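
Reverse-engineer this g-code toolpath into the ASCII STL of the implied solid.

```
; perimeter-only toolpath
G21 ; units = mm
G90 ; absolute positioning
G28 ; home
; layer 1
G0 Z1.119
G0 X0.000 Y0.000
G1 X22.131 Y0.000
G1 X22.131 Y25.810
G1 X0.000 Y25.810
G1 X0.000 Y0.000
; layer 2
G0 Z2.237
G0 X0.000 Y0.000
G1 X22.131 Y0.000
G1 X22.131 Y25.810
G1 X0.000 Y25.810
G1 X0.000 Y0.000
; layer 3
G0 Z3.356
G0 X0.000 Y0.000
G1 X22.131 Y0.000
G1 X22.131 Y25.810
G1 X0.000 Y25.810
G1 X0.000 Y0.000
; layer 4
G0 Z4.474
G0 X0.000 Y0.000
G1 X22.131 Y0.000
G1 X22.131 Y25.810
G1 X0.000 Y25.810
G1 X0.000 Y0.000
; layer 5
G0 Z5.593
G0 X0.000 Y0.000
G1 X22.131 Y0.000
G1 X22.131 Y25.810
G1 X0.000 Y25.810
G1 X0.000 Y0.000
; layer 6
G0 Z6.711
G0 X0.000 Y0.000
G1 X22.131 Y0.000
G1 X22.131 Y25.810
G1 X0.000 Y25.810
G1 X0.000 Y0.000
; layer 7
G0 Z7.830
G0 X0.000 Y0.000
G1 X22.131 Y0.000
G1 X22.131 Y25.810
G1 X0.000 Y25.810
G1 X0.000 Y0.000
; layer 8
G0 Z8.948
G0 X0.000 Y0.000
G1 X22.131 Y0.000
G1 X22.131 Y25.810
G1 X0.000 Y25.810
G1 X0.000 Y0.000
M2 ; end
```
solid part
  facet normal 0.0000 0.0000 -1.0000
    outer loop
      vertex 22.131 25.810 0.000
      vertex 22.131 0.000 0.000
      vertex 0.000 0.000 0.000
    endloop
  endfacet
  facet normal 0.0000 0.0000 -1.0000
    outer loop
      vertex 0.000 25.810 0.000
      vertex 22.131 25.810 0.000
      vertex 0.000 0.000 0.000
    endloop
  endfacet
  facet normal 0.0000 0.0000 1.0000
    outer loop
      vertex 0.000 0.000 8.948
      vertex 22.131 0.000 8.948
      vertex 22.131 25.810 8.948
    endloop
  endfacet
  facet normal 0.0000 0.0000 1.0000
    outer loop
      vertex 0.000 0.000 8.948
      vertex 22.131 25.810 8.948
      vertex 0.000 25.810 8.948
    endloop
  endfacet
  facet normal 0.0000 -1.0000 0.0000
    outer loop
      vertex 0.000 0.000 0.000
      vertex 22.131 0.000 0.000
      vertex 22.131 0.000 8.948
    endloop
  endfacet
  facet normal 0.0000 -1.0000 0.0000
    outer loop
      vertex 0.000 0.000 0.000
      vertex 22.131 0.000 8.948
      vertex 0.000 0.000 8.948
    endloop
  endfacet
  facet normal 0.0000 1.0000 0.0000
    outer loop
      vertex 22.131 25.810 8.948
      vertex 22.131 25.810 0.000
      vertex 0.000 25.810 0.000
    endloop
  endfacet
  facet normal 0.0000 1.0000 0.0000
    outer loop
      vertex 0.000 25.810 8.948
      vertex 22.131 25.810 8.948
      vertex 0.000 25.810 0.000
    endloop
  endfacet
  facet normal -1.0000 0.0000 0.0000
    outer loop
      vertex 0.000 25.810 8.948
      vertex 0.000 25.810 0.000
      vertex 0.000 0.000 0.000
    endloop
  endfacet
  facet normal -1.0000 0.0000 0.0000
    outer loop
      vertex 0.000 0.000 8.948
      vertex 0.000 25.810 8.948
      vertex 0.000 0.000 0.000
    endloop
  endfacet
  facet normal 1.0000 0.0000 0.0000
    outer loop
      vertex 22.131 0.000 0.000
      vertex 22.131 25.810 0.000
      vertex 22.131 25.810 8.948
    endloop
  endfacet
  facet normal 1.0000 0.0000 0.0000
    outer loop
      vertex 22.131 0.000 0.000
      vertex 22.131 25.810 8.948
      vertex 22.131 0.000 8.948
    endloop
  endfacet
endsolid part

The G0 Z moves step by Δz≈1.119 mm. Every layer's G1 loop is the same polygon, so the solid is a straight extrusion of it from z=0 to z≈8.95. Closing with flat bottom and top caps and triangulating gives 12 facets — a rectangular box, roughly 22.1 × 25.8 mm footprint and 8.95 mm tall.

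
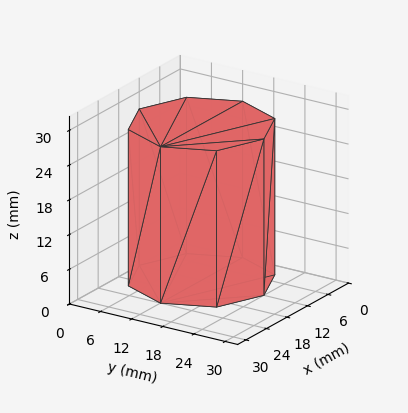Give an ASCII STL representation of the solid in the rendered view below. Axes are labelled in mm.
Reading the render: the shape is a regular 8-sided prism (a cylinder approximated with 8 flat sides), circumscribed radius ≈ 12 mm, height ≈ 27 mm (dimensions read to the nearest mm from the axis ticks). For the STL, each face is triangulated and given an outward normal.

solid part
  facet normal 0.0000 0.0000 -1.0000
    outer loop
      vertex 12.0 24.0 0.0
      vertex 20.5 20.5 0.0
      vertex 24.0 12.0 0.0
    endloop
  endfacet
  facet normal 0.0000 0.0000 -1.0000
    outer loop
      vertex 3.5 20.5 0.0
      vertex 12.0 24.0 0.0
      vertex 24.0 12.0 0.0
    endloop
  endfacet
  facet normal 0.0000 0.0000 -1.0000
    outer loop
      vertex 0.0 12.0 0.0
      vertex 3.5 20.5 0.0
      vertex 24.0 12.0 0.0
    endloop
  endfacet
  facet normal 0.0000 0.0000 -1.0000
    outer loop
      vertex 3.5 3.5 0.0
      vertex 0.0 12.0 0.0
      vertex 24.0 12.0 0.0
    endloop
  endfacet
  facet normal 0.0000 0.0000 -1.0000
    outer loop
      vertex 12.0 0.0 0.0
      vertex 3.5 3.5 0.0
      vertex 24.0 12.0 0.0
    endloop
  endfacet
  facet normal 0.0000 0.0000 -1.0000
    outer loop
      vertex 20.5 3.5 0.0
      vertex 12.0 0.0 0.0
      vertex 24.0 12.0 0.0
    endloop
  endfacet
  facet normal 0.0000 0.0000 1.0000
    outer loop
      vertex 24.0 12.0 27.0
      vertex 20.5 20.5 27.0
      vertex 12.0 24.0 27.0
    endloop
  endfacet
  facet normal 0.0000 0.0000 1.0000
    outer loop
      vertex 24.0 12.0 27.0
      vertex 12.0 24.0 27.0
      vertex 3.5 20.5 27.0
    endloop
  endfacet
  facet normal 0.0000 0.0000 1.0000
    outer loop
      vertex 24.0 12.0 27.0
      vertex 3.5 20.5 27.0
      vertex 0.0 12.0 27.0
    endloop
  endfacet
  facet normal 0.0000 0.0000 1.0000
    outer loop
      vertex 24.0 12.0 27.0
      vertex 0.0 12.0 27.0
      vertex 3.5 3.5 27.0
    endloop
  endfacet
  facet normal 0.0000 0.0000 1.0000
    outer loop
      vertex 24.0 12.0 27.0
      vertex 3.5 3.5 27.0
      vertex 12.0 0.0 27.0
    endloop
  endfacet
  facet normal 0.0000 0.0000 1.0000
    outer loop
      vertex 24.0 12.0 27.0
      vertex 12.0 0.0 27.0
      vertex 20.5 3.5 27.0
    endloop
  endfacet
  facet normal 0.9247 0.3807 0.0000
    outer loop
      vertex 24.0 12.0 0.0
      vertex 20.5 20.5 0.0
      vertex 20.5 20.5 27.0
    endloop
  endfacet
  facet normal 0.9247 0.3807 0.0000
    outer loop
      vertex 24.0 12.0 0.0
      vertex 20.5 20.5 27.0
      vertex 24.0 12.0 27.0
    endloop
  endfacet
  facet normal 0.3807 0.9247 0.0000
    outer loop
      vertex 20.5 20.5 0.0
      vertex 12.0 24.0 0.0
      vertex 12.0 24.0 27.0
    endloop
  endfacet
  facet normal 0.3807 0.9247 0.0000
    outer loop
      vertex 20.5 20.5 0.0
      vertex 12.0 24.0 27.0
      vertex 20.5 20.5 27.0
    endloop
  endfacet
  facet normal -0.3807 0.9247 0.0000
    outer loop
      vertex 12.0 24.0 0.0
      vertex 3.5 20.5 0.0
      vertex 3.5 20.5 27.0
    endloop
  endfacet
  facet normal -0.3807 0.9247 0.0000
    outer loop
      vertex 12.0 24.0 0.0
      vertex 3.5 20.5 27.0
      vertex 12.0 24.0 27.0
    endloop
  endfacet
  facet normal -0.9247 0.3807 0.0000
    outer loop
      vertex 3.5 20.5 0.0
      vertex 0.0 12.0 0.0
      vertex 0.0 12.0 27.0
    endloop
  endfacet
  facet normal -0.9247 0.3807 0.0000
    outer loop
      vertex 3.5 20.5 0.0
      vertex 0.0 12.0 27.0
      vertex 3.5 20.5 27.0
    endloop
  endfacet
  facet normal -0.9247 -0.3807 0.0000
    outer loop
      vertex 0.0 12.0 0.0
      vertex 3.5 3.5 0.0
      vertex 3.5 3.5 27.0
    endloop
  endfacet
  facet normal -0.9247 -0.3807 0.0000
    outer loop
      vertex 0.0 12.0 0.0
      vertex 3.5 3.5 27.0
      vertex 0.0 12.0 27.0
    endloop
  endfacet
  facet normal -0.3807 -0.9247 0.0000
    outer loop
      vertex 3.5 3.5 0.0
      vertex 12.0 0.0 0.0
      vertex 12.0 0.0 27.0
    endloop
  endfacet
  facet normal -0.3807 -0.9247 0.0000
    outer loop
      vertex 3.5 3.5 0.0
      vertex 12.0 0.0 27.0
      vertex 3.5 3.5 27.0
    endloop
  endfacet
  facet normal 0.3807 -0.9247 0.0000
    outer loop
      vertex 12.0 0.0 0.0
      vertex 20.5 3.5 0.0
      vertex 20.5 3.5 27.0
    endloop
  endfacet
  facet normal 0.3807 -0.9247 0.0000
    outer loop
      vertex 12.0 0.0 0.0
      vertex 20.5 3.5 27.0
      vertex 12.0 0.0 27.0
    endloop
  endfacet
  facet normal 0.9247 -0.3807 0.0000
    outer loop
      vertex 20.5 3.5 0.0
      vertex 24.0 12.0 0.0
      vertex 24.0 12.0 27.0
    endloop
  endfacet
  facet normal 0.9247 -0.3807 0.0000
    outer loop
      vertex 20.5 3.5 0.0
      vertex 24.0 12.0 27.0
      vertex 20.5 3.5 27.0
    endloop
  endfacet
endsolid part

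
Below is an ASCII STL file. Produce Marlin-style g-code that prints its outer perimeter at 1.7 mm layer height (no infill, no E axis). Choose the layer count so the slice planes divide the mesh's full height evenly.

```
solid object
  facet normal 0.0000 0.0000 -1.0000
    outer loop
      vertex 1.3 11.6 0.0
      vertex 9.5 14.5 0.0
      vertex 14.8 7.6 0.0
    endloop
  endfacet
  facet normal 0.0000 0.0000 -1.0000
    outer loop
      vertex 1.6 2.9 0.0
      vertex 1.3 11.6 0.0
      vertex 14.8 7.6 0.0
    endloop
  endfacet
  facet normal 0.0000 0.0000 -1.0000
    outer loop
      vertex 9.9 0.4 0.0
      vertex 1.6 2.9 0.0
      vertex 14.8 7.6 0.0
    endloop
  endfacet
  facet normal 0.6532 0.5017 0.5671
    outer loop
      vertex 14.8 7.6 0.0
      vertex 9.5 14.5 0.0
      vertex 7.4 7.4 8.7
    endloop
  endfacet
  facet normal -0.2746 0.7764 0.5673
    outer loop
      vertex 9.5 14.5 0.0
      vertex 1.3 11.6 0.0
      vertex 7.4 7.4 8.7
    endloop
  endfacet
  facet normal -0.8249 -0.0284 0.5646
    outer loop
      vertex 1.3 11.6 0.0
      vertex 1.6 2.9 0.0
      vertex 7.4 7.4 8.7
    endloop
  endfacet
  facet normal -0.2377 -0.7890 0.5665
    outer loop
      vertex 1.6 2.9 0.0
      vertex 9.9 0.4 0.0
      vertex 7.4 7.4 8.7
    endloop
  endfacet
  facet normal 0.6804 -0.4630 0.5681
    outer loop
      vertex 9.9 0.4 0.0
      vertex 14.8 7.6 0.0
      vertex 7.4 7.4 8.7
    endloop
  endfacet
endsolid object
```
; perimeter-only toolpath
G21 ; units = mm
G90 ; absolute positioning
G28 ; home
; layer 1
G0 Z1.7
G0 X13.3 Y7.6
G1 X9.1 Y13.1
G1 X2.5 Y10.8
G1 X2.8 Y3.8
G1 X9.4 Y1.8
G1 X13.3 Y7.6
; layer 2
G0 Z3.5
G0 X11.8 Y7.5
G1 X8.7 Y11.7
G1 X3.7 Y9.9
G1 X3.9 Y4.7
G1 X8.9 Y3.2
G1 X11.8 Y7.5
; layer 3
G0 Z5.2
G0 X10.4 Y7.5
G1 X8.2 Y10.2
G1 X5.0 Y9.1
G1 X5.1 Y5.6
G1 X8.4 Y4.6
G1 X10.4 Y7.5
; layer 4
G0 Z7.0
G0 X8.9 Y7.4
G1 X7.8 Y8.8
G1 X6.2 Y8.2
G1 X6.2 Y6.5
G1 X7.9 Y6.0
G1 X8.9 Y7.4
M2 ; end

The solid is a regular 5-sided pyramid, base circumscribed radius ≈ 7.4 mm, apex at z ≈ 8.7 mm. Slicing at Δz = 1.7 mm — 5 equal slices spanning the solid's height, so layer i sits at z = i·h/5 — gives 4 non-empty perimeters. Each is a 5-segment closed polygon; G0 lifts to the layer z and rapids to the start vertex, then G1 traces the edges. The cross-section shrinks linearly with z (the slice at the apex is degenerate and omitted).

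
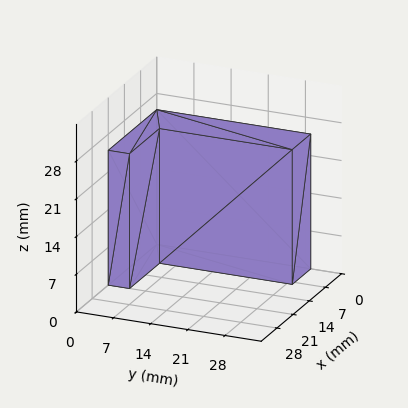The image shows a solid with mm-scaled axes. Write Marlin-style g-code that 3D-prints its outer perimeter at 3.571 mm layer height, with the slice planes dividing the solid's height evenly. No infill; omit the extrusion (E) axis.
Reading the render: the shape is an L-shaped prism: outer 21 × 29 mm, arm thicknesses ≈ 4 mm (horizontal) and 8 mm (vertical), extruded 25 mm in z (dimensions read to the nearest mm from the axis ticks). For the g-code, the solid's height is divided into equal slices at the stated Δz and each level perimeter traced with G1 moves after a G0 lift.

; perimeter-only toolpath
G21 ; units = mm
G90 ; absolute positioning
G28 ; home
; layer 1
G0 Z3.571
G0 X0.000 Y0.000
G1 X21.000 Y0.000
G1 X21.000 Y4.000
G1 X8.000 Y4.000
G1 X8.000 Y29.000
G1 X0.000 Y29.000
G1 X0.000 Y0.000
; layer 2
G0 Z7.143
G0 X0.000 Y0.000
G1 X21.000 Y0.000
G1 X21.000 Y4.000
G1 X8.000 Y4.000
G1 X8.000 Y29.000
G1 X0.000 Y29.000
G1 X0.000 Y0.000
; layer 3
G0 Z10.714
G0 X0.000 Y0.000
G1 X21.000 Y0.000
G1 X21.000 Y4.000
G1 X8.000 Y4.000
G1 X8.000 Y29.000
G1 X0.000 Y29.000
G1 X0.000 Y0.000
; layer 4
G0 Z14.286
G0 X0.000 Y0.000
G1 X21.000 Y0.000
G1 X21.000 Y4.000
G1 X8.000 Y4.000
G1 X8.000 Y29.000
G1 X0.000 Y29.000
G1 X0.000 Y0.000
; layer 5
G0 Z17.857
G0 X0.000 Y0.000
G1 X21.000 Y0.000
G1 X21.000 Y4.000
G1 X8.000 Y4.000
G1 X8.000 Y29.000
G1 X0.000 Y29.000
G1 X0.000 Y0.000
; layer 6
G0 Z21.429
G0 X0.000 Y0.000
G1 X21.000 Y0.000
G1 X21.000 Y4.000
G1 X8.000 Y4.000
G1 X8.000 Y29.000
G1 X0.000 Y29.000
G1 X0.000 Y0.000
; layer 7
G0 Z25.000
G0 X0.000 Y0.000
G1 X21.000 Y0.000
G1 X21.000 Y4.000
G1 X8.000 Y4.000
G1 X8.000 Y29.000
G1 X0.000 Y29.000
G1 X0.000 Y0.000
M2 ; end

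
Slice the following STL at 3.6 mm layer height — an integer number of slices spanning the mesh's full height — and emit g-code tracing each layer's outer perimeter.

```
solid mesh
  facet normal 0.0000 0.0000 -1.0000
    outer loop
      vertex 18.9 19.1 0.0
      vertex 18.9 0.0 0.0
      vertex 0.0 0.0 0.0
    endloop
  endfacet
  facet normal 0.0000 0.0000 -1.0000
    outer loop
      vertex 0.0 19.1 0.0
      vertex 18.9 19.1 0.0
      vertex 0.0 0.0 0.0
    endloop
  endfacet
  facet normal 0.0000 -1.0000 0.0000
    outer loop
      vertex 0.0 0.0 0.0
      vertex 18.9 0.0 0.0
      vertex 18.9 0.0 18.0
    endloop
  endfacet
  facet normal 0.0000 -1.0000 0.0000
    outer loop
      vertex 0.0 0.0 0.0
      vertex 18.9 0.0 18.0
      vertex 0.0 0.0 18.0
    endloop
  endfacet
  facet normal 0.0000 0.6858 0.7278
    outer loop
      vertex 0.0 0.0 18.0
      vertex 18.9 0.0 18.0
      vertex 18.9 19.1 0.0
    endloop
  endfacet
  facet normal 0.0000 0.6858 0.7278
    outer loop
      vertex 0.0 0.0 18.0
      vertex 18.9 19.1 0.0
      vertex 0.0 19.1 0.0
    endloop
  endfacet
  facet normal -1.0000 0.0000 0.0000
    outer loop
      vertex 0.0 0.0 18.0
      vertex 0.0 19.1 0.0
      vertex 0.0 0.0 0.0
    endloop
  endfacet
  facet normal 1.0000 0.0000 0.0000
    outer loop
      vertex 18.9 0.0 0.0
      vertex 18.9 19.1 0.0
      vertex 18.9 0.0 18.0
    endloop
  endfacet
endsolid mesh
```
; perimeter-only toolpath
G21 ; units = mm
G90 ; absolute positioning
G28 ; home
; layer 1
G0 Z3.6
G0 X0.0 Y0.0
G1 X18.9 Y0.0
G1 X18.9 Y15.3
G1 X0.0 Y15.3
G1 X0.0 Y0.0
; layer 2
G0 Z7.2
G0 X0.0 Y0.0
G1 X18.9 Y0.0
G1 X18.9 Y11.5
G1 X0.0 Y11.5
G1 X0.0 Y0.0
; layer 3
G0 Z10.8
G0 X0.0 Y0.0
G1 X18.9 Y0.0
G1 X18.9 Y7.6
G1 X0.0 Y7.6
G1 X0.0 Y0.0
; layer 4
G0 Z14.4
G0 X0.0 Y0.0
G1 X18.9 Y0.0
G1 X18.9 Y3.8
G1 X0.0 Y3.8
G1 X0.0 Y0.0
M2 ; end

The solid is a wedge (ramp): 18.9 × 19.1 mm base, rising to 18 mm along the y=0 edge and sloping linearly to z=0 at y=19.1. Slicing at Δz = 3.6 mm — 5 equal slices spanning the solid's height, so layer i sits at z = i·h/5 — gives 4 non-empty perimeters. Each is a 4-segment closed polygon; G0 lifts to the layer z and rapids to the start vertex, then G1 traces the edges. The cross-section shrinks linearly with z (the slice at the apex is degenerate and omitted).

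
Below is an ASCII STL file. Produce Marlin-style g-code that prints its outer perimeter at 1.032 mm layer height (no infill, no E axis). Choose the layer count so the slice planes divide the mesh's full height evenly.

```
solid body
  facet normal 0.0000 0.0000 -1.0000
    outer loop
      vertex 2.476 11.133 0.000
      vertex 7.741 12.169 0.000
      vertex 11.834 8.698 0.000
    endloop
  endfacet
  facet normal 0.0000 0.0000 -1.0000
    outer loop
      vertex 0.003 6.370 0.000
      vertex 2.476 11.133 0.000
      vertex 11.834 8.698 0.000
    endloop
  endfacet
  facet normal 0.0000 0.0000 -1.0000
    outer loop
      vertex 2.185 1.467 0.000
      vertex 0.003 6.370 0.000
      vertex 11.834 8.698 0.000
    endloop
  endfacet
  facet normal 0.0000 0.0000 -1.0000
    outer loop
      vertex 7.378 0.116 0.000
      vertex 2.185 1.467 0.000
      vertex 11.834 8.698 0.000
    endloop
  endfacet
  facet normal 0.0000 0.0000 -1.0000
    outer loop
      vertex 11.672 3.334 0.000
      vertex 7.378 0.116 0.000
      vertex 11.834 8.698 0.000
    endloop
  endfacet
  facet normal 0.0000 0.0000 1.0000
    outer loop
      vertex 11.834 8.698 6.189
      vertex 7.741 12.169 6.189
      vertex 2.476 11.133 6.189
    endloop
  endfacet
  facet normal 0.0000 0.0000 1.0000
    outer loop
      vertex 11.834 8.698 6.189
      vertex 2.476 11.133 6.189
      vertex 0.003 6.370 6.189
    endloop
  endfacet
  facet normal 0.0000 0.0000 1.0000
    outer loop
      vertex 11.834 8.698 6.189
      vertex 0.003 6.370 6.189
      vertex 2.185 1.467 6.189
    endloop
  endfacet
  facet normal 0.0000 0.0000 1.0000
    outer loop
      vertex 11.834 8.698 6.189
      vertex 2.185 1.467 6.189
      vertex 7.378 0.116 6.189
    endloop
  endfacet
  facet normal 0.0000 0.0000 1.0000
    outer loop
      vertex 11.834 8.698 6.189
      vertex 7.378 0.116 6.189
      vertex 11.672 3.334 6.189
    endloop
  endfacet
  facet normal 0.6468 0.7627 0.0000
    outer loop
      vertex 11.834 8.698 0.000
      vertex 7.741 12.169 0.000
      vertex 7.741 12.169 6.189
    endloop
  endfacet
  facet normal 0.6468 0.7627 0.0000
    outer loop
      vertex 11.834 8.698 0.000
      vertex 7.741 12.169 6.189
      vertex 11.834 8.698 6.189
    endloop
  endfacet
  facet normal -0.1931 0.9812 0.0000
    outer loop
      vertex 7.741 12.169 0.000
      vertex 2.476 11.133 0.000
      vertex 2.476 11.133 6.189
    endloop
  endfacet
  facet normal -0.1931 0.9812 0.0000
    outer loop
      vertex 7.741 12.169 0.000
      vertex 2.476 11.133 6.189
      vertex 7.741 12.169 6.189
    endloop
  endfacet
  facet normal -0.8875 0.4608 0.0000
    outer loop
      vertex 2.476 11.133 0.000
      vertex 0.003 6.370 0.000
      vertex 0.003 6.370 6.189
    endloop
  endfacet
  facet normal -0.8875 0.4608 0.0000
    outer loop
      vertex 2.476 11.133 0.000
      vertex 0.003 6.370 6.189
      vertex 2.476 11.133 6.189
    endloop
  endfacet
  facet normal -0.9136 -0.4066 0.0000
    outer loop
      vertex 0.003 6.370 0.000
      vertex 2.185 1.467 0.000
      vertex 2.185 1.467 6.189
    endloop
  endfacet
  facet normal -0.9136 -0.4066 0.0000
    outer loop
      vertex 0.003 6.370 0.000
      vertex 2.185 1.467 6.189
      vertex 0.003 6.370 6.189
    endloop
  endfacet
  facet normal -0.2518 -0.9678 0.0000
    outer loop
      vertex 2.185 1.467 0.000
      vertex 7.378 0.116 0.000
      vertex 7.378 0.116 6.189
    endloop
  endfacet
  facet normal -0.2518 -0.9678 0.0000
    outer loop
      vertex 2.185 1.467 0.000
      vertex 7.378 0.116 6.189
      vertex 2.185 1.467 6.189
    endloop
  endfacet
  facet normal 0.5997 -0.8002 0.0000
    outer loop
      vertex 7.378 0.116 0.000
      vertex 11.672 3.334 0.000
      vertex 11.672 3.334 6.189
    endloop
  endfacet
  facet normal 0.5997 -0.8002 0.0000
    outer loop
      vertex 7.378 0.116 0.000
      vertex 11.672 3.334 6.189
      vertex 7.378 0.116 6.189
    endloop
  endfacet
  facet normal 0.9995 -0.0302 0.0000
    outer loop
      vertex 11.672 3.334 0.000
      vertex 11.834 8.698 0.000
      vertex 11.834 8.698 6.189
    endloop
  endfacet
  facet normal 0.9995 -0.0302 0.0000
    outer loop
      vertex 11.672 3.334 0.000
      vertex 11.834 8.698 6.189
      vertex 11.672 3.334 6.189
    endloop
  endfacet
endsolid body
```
; perimeter-only toolpath
G21 ; units = mm
G90 ; absolute positioning
G28 ; home
; layer 1
G0 Z1.032
G0 X11.834 Y8.698
G1 X7.741 Y12.169
G1 X2.476 Y11.133
G1 X0.003 Y6.370
G1 X2.185 Y1.467
G1 X7.378 Y0.116
G1 X11.672 Y3.334
G1 X11.834 Y8.698
; layer 2
G0 Z2.063
G0 X11.834 Y8.698
G1 X7.741 Y12.169
G1 X2.476 Y11.133
G1 X0.003 Y6.370
G1 X2.185 Y1.467
G1 X7.378 Y0.116
G1 X11.672 Y3.334
G1 X11.834 Y8.698
; layer 3
G0 Z3.095
G0 X11.834 Y8.698
G1 X7.741 Y12.169
G1 X2.476 Y11.133
G1 X0.003 Y6.370
G1 X2.185 Y1.467
G1 X7.378 Y0.116
G1 X11.672 Y3.334
G1 X11.834 Y8.698
; layer 4
G0 Z4.126
G0 X11.834 Y8.698
G1 X7.741 Y12.169
G1 X2.476 Y11.133
G1 X0.003 Y6.370
G1 X2.185 Y1.467
G1 X7.378 Y0.116
G1 X11.672 Y3.334
G1 X11.834 Y8.698
; layer 5
G0 Z5.158
G0 X11.834 Y8.698
G1 X7.741 Y12.169
G1 X2.476 Y11.133
G1 X0.003 Y6.370
G1 X2.185 Y1.467
G1 X7.378 Y0.116
G1 X11.672 Y3.334
G1 X11.834 Y8.698
; layer 6
G0 Z6.189
G0 X11.834 Y8.698
G1 X7.741 Y12.169
G1 X2.476 Y11.133
G1 X0.003 Y6.370
G1 X2.185 Y1.467
G1 X7.378 Y0.116
G1 X11.672 Y3.334
G1 X11.834 Y8.698
M2 ; end

The solid is a regular 7-sided prism (a cylinder approximated with 7 flat sides), circumscribed radius ≈ 6.18 mm, height ≈ 6.19 mm. Slicing at Δz = 1.032 mm — 6 equal slices spanning the solid's height, so layer i sits at z = i·h/6 — gives 6 non-empty perimeters. Each is a 7-segment closed polygon; G0 lifts to the layer z and rapids to the start vertex, then G1 traces the edges.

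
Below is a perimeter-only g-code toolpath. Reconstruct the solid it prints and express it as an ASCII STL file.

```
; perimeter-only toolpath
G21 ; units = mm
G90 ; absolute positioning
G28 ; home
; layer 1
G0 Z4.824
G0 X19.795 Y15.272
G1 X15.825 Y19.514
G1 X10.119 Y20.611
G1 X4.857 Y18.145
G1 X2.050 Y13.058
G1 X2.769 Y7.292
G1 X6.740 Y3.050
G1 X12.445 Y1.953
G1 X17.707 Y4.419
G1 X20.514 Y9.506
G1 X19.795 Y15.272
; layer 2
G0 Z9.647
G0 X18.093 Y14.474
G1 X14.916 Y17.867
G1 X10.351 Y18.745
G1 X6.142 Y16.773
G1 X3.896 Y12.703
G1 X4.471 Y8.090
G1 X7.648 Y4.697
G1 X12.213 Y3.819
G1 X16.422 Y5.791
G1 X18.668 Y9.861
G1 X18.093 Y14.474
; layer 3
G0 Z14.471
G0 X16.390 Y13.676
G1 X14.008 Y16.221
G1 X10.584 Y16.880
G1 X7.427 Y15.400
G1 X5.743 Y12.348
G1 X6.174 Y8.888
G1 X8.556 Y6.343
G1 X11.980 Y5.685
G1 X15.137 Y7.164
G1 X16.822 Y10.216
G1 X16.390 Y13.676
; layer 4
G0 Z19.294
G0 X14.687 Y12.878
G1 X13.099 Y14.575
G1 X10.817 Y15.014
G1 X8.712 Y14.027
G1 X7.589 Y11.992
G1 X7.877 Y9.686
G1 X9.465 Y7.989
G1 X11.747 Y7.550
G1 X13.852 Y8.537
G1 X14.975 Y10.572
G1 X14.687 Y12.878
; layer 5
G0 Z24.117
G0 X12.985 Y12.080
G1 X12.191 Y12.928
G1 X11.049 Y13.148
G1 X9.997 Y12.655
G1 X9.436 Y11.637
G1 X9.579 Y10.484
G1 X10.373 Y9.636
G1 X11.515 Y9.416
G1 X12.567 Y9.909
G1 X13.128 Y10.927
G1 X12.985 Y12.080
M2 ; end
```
solid part
  facet normal 0.0000 0.0000 -1.0000
    outer loop
      vertex 9.886 22.477 0.000
      vertex 16.733 21.160 0.000
      vertex 21.498 16.070 0.000
    endloop
  endfacet
  facet normal 0.0000 0.0000 -1.0000
    outer loop
      vertex 3.572 19.518 0.000
      vertex 9.886 22.477 0.000
      vertex 21.498 16.070 0.000
    endloop
  endfacet
  facet normal 0.0000 0.0000 -1.0000
    outer loop
      vertex 0.203 13.413 0.000
      vertex 3.572 19.518 0.000
      vertex 21.498 16.070 0.000
    endloop
  endfacet
  facet normal 0.0000 0.0000 -1.0000
    outer loop
      vertex 1.066 6.494 0.000
      vertex 0.203 13.413 0.000
      vertex 21.498 16.070 0.000
    endloop
  endfacet
  facet normal 0.0000 0.0000 -1.0000
    outer loop
      vertex 5.831 1.404 0.000
      vertex 1.066 6.494 0.000
      vertex 21.498 16.070 0.000
    endloop
  endfacet
  facet normal 0.0000 0.0000 -1.0000
    outer loop
      vertex 12.678 0.087 0.000
      vertex 5.831 1.404 0.000
      vertex 21.498 16.070 0.000
    endloop
  endfacet
  facet normal 0.0000 0.0000 -1.0000
    outer loop
      vertex 18.992 3.046 0.000
      vertex 12.678 0.087 0.000
      vertex 21.498 16.070 0.000
    endloop
  endfacet
  facet normal 0.0000 0.0000 -1.0000
    outer loop
      vertex 22.361 9.151 0.000
      vertex 18.992 3.046 0.000
      vertex 21.498 16.070 0.000
    endloop
  endfacet
  facet normal 0.6845 0.6408 0.3476
    outer loop
      vertex 21.498 16.070 0.000
      vertex 16.733 21.160 0.000
      vertex 11.282 11.282 28.941
    endloop
  endfacet
  facet normal 0.1771 0.9208 0.3476
    outer loop
      vertex 16.733 21.160 0.000
      vertex 9.886 22.477 0.000
      vertex 11.282 11.282 28.941
    endloop
  endfacet
  facet normal -0.3979 0.8490 0.3476
    outer loop
      vertex 9.886 22.477 0.000
      vertex 3.572 19.518 0.000
      vertex 11.282 11.282 28.941
    endloop
  endfacet
  facet normal -0.8209 0.4530 0.3476
    outer loop
      vertex 3.572 19.518 0.000
      vertex 0.203 13.413 0.000
      vertex 11.282 11.282 28.941
    endloop
  endfacet
  facet normal -0.9304 -0.1161 0.3476
    outer loop
      vertex 0.203 13.413 0.000
      vertex 1.066 6.494 0.000
      vertex 11.282 11.282 28.941
    endloop
  endfacet
  facet normal -0.6845 -0.6408 0.3476
    outer loop
      vertex 1.066 6.494 0.000
      vertex 5.831 1.404 0.000
      vertex 11.282 11.282 28.941
    endloop
  endfacet
  facet normal -0.1771 -0.9208 0.3476
    outer loop
      vertex 5.831 1.404 0.000
      vertex 12.678 0.087 0.000
      vertex 11.282 11.282 28.941
    endloop
  endfacet
  facet normal 0.3979 -0.8490 0.3476
    outer loop
      vertex 12.678 0.087 0.000
      vertex 18.992 3.046 0.000
      vertex 11.282 11.282 28.941
    endloop
  endfacet
  facet normal 0.8209 -0.4530 0.3476
    outer loop
      vertex 18.992 3.046 0.000
      vertex 22.361 9.151 0.000
      vertex 11.282 11.282 28.941
    endloop
  endfacet
  facet normal 0.9304 0.1161 0.3476
    outer loop
      vertex 22.361 9.151 0.000
      vertex 21.498 16.070 0.000
      vertex 11.282 11.282 28.941
    endloop
  endfacet
endsolid part

The G0 Z moves step by Δz≈4.824 mm. The G1 loops shrink linearly with z, so the solid tapers from its base footprint up to z≈28.9. Closing with a flat bottom cap and the tapered top and triangulating gives 18 facets — a regular 10-sided pyramid, base circumscribed radius ≈ 11.3 mm, apex at z ≈ 28.9 mm.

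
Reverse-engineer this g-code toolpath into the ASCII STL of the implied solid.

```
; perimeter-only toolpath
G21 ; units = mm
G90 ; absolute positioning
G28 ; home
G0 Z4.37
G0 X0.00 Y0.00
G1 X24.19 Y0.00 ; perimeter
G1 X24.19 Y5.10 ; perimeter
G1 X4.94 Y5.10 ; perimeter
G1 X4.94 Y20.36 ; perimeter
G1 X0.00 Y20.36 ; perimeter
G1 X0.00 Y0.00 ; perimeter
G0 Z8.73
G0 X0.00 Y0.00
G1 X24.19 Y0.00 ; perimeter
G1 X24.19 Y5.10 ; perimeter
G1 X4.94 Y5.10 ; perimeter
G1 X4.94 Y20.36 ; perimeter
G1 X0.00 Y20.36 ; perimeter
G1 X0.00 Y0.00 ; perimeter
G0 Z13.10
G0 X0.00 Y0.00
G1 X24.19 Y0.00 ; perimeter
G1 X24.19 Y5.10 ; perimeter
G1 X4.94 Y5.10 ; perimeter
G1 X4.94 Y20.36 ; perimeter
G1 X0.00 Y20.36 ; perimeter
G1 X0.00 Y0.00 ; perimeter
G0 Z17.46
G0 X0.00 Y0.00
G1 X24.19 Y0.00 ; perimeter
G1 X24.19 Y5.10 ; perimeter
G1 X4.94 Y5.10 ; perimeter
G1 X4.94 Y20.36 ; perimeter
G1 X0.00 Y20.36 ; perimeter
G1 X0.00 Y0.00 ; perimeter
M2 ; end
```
solid part
  facet normal 0.0000 0.0000 -1.0000
    outer loop
      vertex 24.19 5.10 0.00
      vertex 24.19 0.00 0.00
      vertex 0.00 0.00 0.00
    endloop
  endfacet
  facet normal 0.0000 0.0000 -1.0000
    outer loop
      vertex 4.94 5.10 0.00
      vertex 24.19 5.10 0.00
      vertex 0.00 0.00 0.00
    endloop
  endfacet
  facet normal 0.0000 0.0000 -1.0000
    outer loop
      vertex 4.94 20.36 0.00
      vertex 4.94 5.10 0.00
      vertex 0.00 0.00 0.00
    endloop
  endfacet
  facet normal 0.0000 0.0000 -1.0000
    outer loop
      vertex 0.00 20.36 0.00
      vertex 4.94 20.36 0.00
      vertex 0.00 0.00 0.00
    endloop
  endfacet
  facet normal 0.0000 0.0000 1.0000
    outer loop
      vertex 0.00 0.00 17.46
      vertex 24.19 0.00 17.46
      vertex 24.19 5.10 17.46
    endloop
  endfacet
  facet normal 0.0000 0.0000 1.0000
    outer loop
      vertex 0.00 0.00 17.46
      vertex 24.19 5.10 17.46
      vertex 4.94 5.10 17.46
    endloop
  endfacet
  facet normal 0.0000 0.0000 1.0000
    outer loop
      vertex 0.00 0.00 17.46
      vertex 4.94 5.10 17.46
      vertex 4.94 20.36 17.46
    endloop
  endfacet
  facet normal 0.0000 0.0000 1.0000
    outer loop
      vertex 0.00 0.00 17.46
      vertex 4.94 20.36 17.46
      vertex 0.00 20.36 17.46
    endloop
  endfacet
  facet normal 0.0000 -1.0000 0.0000
    outer loop
      vertex 0.00 0.00 0.00
      vertex 24.19 0.00 0.00
      vertex 24.19 0.00 17.46
    endloop
  endfacet
  facet normal 0.0000 -1.0000 0.0000
    outer loop
      vertex 0.00 0.00 0.00
      vertex 24.19 0.00 17.46
      vertex 0.00 0.00 17.46
    endloop
  endfacet
  facet normal 1.0000 0.0000 0.0000
    outer loop
      vertex 24.19 0.00 0.00
      vertex 24.19 5.10 0.00
      vertex 24.19 5.10 17.46
    endloop
  endfacet
  facet normal 1.0000 0.0000 0.0000
    outer loop
      vertex 24.19 0.00 0.00
      vertex 24.19 5.10 17.46
      vertex 24.19 0.00 17.46
    endloop
  endfacet
  facet normal 0.0000 1.0000 0.0000
    outer loop
      vertex 24.19 5.10 0.00
      vertex 4.94 5.10 0.00
      vertex 4.94 5.10 17.46
    endloop
  endfacet
  facet normal 0.0000 1.0000 0.0000
    outer loop
      vertex 24.19 5.10 0.00
      vertex 4.94 5.10 17.46
      vertex 24.19 5.10 17.46
    endloop
  endfacet
  facet normal 1.0000 0.0000 0.0000
    outer loop
      vertex 4.94 5.10 0.00
      vertex 4.94 20.36 0.00
      vertex 4.94 20.36 17.46
    endloop
  endfacet
  facet normal 1.0000 0.0000 0.0000
    outer loop
      vertex 4.94 5.10 0.00
      vertex 4.94 20.36 17.46
      vertex 4.94 5.10 17.46
    endloop
  endfacet
  facet normal 0.0000 1.0000 0.0000
    outer loop
      vertex 4.94 20.36 0.00
      vertex 0.00 20.36 0.00
      vertex 0.00 20.36 17.46
    endloop
  endfacet
  facet normal 0.0000 1.0000 0.0000
    outer loop
      vertex 4.94 20.36 0.00
      vertex 0.00 20.36 17.46
      vertex 4.94 20.36 17.46
    endloop
  endfacet
  facet normal -1.0000 0.0000 0.0000
    outer loop
      vertex 0.00 20.36 0.00
      vertex 0.00 0.00 0.00
      vertex 0.00 0.00 17.46
    endloop
  endfacet
  facet normal -1.0000 0.0000 0.0000
    outer loop
      vertex 0.00 20.36 0.00
      vertex 0.00 0.00 17.46
      vertex 0.00 20.36 17.46
    endloop
  endfacet
endsolid part

The G0 Z moves step by Δz≈4.37 mm. Every layer's G1 loop is the same polygon, so the solid is a straight extrusion of it from z=0 to z≈17.5. Closing with flat bottom and top caps and triangulating gives 20 facets — an L-shaped prism: outer 24.2 × 20.4 mm, arm thicknesses ≈ 5.1 mm (horizontal) and 4.94 mm (vertical), extruded 17.5 mm in z.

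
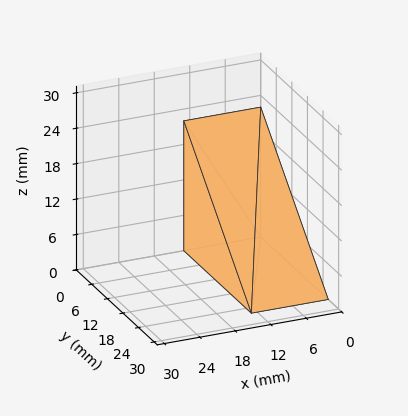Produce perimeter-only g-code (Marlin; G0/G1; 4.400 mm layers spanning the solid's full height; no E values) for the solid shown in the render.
Reading the render: the shape is a wedge (ramp): 13 × 26 mm base, rising to 22 mm along the y=0 edge and sloping linearly to z=0 at y=26 (dimensions read to the nearest mm from the axis ticks). For the g-code, the solid's height is divided into equal slices at the stated Δz and each level perimeter traced with G1 moves after a G0 lift.

; perimeter-only toolpath
G21 ; units = mm
G90 ; absolute positioning
G28 ; home
; layer 1
G0 Z4.400
G0 X0.000 Y0.000
G1 X13.000 Y0.000
G1 X13.000 Y20.800
G1 X0.000 Y20.800
G1 X0.000 Y0.000
; layer 2
G0 Z8.800
G0 X0.000 Y0.000
G1 X13.000 Y0.000
G1 X13.000 Y15.600
G1 X0.000 Y15.600
G1 X0.000 Y0.000
; layer 3
G0 Z13.200
G0 X0.000 Y0.000
G1 X13.000 Y0.000
G1 X13.000 Y10.400
G1 X0.000 Y10.400
G1 X0.000 Y0.000
; layer 4
G0 Z17.600
G0 X0.000 Y0.000
G1 X13.000 Y0.000
G1 X13.000 Y5.200
G1 X0.000 Y5.200
G1 X0.000 Y0.000
M2 ; end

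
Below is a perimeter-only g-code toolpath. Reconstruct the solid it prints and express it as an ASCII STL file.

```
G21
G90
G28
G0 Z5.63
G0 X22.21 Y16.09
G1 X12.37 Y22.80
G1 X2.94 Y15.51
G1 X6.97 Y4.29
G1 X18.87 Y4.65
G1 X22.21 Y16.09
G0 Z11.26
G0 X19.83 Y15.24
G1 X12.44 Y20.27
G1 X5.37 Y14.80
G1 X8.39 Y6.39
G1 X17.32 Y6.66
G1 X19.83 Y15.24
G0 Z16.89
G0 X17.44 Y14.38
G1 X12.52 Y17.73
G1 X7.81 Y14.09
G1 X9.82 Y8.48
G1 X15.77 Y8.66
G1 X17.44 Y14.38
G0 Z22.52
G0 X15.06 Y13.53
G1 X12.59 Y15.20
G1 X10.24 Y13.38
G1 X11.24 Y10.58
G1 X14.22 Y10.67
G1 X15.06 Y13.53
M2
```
solid part
  facet normal 0.0000 0.0000 -1.0000
    outer loop
      vertex 0.51 16.22 0.00
      vertex 12.29 25.33 0.00
      vertex 24.60 16.95 0.00
    endloop
  endfacet
  facet normal 0.0000 0.0000 -1.0000
    outer loop
      vertex 5.54 2.20 0.00
      vertex 0.51 16.22 0.00
      vertex 24.60 16.95 0.00
    endloop
  endfacet
  facet normal 0.0000 0.0000 -1.0000
    outer loop
      vertex 20.42 2.65 0.00
      vertex 5.54 2.20 0.00
      vertex 24.60 16.95 0.00
    endloop
  endfacet
  facet normal 0.5288 0.7767 0.3422
    outer loop
      vertex 24.60 16.95 0.00
      vertex 12.29 25.33 0.00
      vertex 12.67 12.67 28.15
    endloop
  endfacet
  facet normal -0.5749 0.7433 0.3421
    outer loop
      vertex 12.29 25.33 0.00
      vertex 0.51 16.22 0.00
      vertex 12.67 12.67 28.15
    endloop
  endfacet
  facet normal -0.8845 -0.3173 0.3421
    outer loop
      vertex 0.51 16.22 0.00
      vertex 5.54 2.20 0.00
      vertex 12.67 12.67 28.15
    endloop
  endfacet
  facet normal 0.0284 -0.9392 0.3421
    outer loop
      vertex 5.54 2.20 0.00
      vertex 20.42 2.65 0.00
      vertex 12.67 12.67 28.15
    endloop
  endfacet
  facet normal 0.9019 -0.2636 0.3421
    outer loop
      vertex 20.42 2.65 0.00
      vertex 24.60 16.95 0.00
      vertex 12.67 12.67 28.15
    endloop
  endfacet
endsolid part

The G0 Z moves step by Δz≈5.63 mm. The G1 loops shrink linearly with z, so the solid tapers from its base footprint up to z≈28.1. Closing with a flat bottom cap and the tapered top and triangulating gives 8 facets — a regular 5-sided pyramid, base circumscribed radius ≈ 12.7 mm, apex at z ≈ 28.1 mm.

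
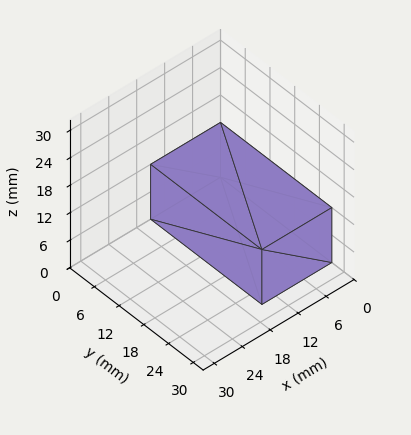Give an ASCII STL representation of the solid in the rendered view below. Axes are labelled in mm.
Reading the render: the shape is a rectangular box, roughly 15 × 27 mm footprint and 12 mm tall (dimensions read to the nearest mm from the axis ticks). For the STL, each face is triangulated and given an outward normal.

solid part
  facet normal 0.0000 0.0000 -1.0000
    outer loop
      vertex 15.00 27.00 0.00
      vertex 15.00 0.00 0.00
      vertex 0.00 0.00 0.00
    endloop
  endfacet
  facet normal 0.0000 0.0000 -1.0000
    outer loop
      vertex 0.00 27.00 0.00
      vertex 15.00 27.00 0.00
      vertex 0.00 0.00 0.00
    endloop
  endfacet
  facet normal 0.0000 0.0000 1.0000
    outer loop
      vertex 0.00 0.00 12.00
      vertex 15.00 0.00 12.00
      vertex 15.00 27.00 12.00
    endloop
  endfacet
  facet normal 0.0000 0.0000 1.0000
    outer loop
      vertex 0.00 0.00 12.00
      vertex 15.00 27.00 12.00
      vertex 0.00 27.00 12.00
    endloop
  endfacet
  facet normal 0.0000 -1.0000 0.0000
    outer loop
      vertex 0.00 0.00 0.00
      vertex 15.00 0.00 0.00
      vertex 15.00 0.00 12.00
    endloop
  endfacet
  facet normal 0.0000 -1.0000 0.0000
    outer loop
      vertex 0.00 0.00 0.00
      vertex 15.00 0.00 12.00
      vertex 0.00 0.00 12.00
    endloop
  endfacet
  facet normal 0.0000 1.0000 0.0000
    outer loop
      vertex 15.00 27.00 12.00
      vertex 15.00 27.00 0.00
      vertex 0.00 27.00 0.00
    endloop
  endfacet
  facet normal 0.0000 1.0000 0.0000
    outer loop
      vertex 0.00 27.00 12.00
      vertex 15.00 27.00 12.00
      vertex 0.00 27.00 0.00
    endloop
  endfacet
  facet normal -1.0000 0.0000 0.0000
    outer loop
      vertex 0.00 27.00 12.00
      vertex 0.00 27.00 0.00
      vertex 0.00 0.00 0.00
    endloop
  endfacet
  facet normal -1.0000 0.0000 0.0000
    outer loop
      vertex 0.00 0.00 12.00
      vertex 0.00 27.00 12.00
      vertex 0.00 0.00 0.00
    endloop
  endfacet
  facet normal 1.0000 0.0000 0.0000
    outer loop
      vertex 15.00 0.00 0.00
      vertex 15.00 27.00 0.00
      vertex 15.00 27.00 12.00
    endloop
  endfacet
  facet normal 1.0000 0.0000 0.0000
    outer loop
      vertex 15.00 0.00 0.00
      vertex 15.00 27.00 12.00
      vertex 15.00 0.00 12.00
    endloop
  endfacet
endsolid part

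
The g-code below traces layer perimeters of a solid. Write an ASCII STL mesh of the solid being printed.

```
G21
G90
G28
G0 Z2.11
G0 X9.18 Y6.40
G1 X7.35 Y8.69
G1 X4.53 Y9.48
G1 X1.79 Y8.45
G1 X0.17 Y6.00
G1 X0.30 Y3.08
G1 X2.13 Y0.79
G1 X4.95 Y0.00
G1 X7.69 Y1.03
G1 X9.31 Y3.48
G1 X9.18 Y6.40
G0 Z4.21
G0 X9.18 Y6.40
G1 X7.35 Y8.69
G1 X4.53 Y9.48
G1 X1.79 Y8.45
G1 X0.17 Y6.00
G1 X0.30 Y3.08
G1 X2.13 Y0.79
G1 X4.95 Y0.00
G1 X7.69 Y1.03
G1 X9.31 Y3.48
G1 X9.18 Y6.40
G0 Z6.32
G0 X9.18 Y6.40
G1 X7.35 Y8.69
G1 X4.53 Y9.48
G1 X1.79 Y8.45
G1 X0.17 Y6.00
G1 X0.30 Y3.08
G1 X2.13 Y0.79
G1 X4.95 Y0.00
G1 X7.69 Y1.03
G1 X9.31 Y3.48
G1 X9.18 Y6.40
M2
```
solid part
  facet normal 0.0000 0.0000 -1.0000
    outer loop
      vertex 4.53 9.48 0.00
      vertex 7.35 8.69 0.00
      vertex 9.18 6.40 0.00
    endloop
  endfacet
  facet normal 0.0000 0.0000 -1.0000
    outer loop
      vertex 1.79 8.45 0.00
      vertex 4.53 9.48 0.00
      vertex 9.18 6.40 0.00
    endloop
  endfacet
  facet normal 0.0000 0.0000 -1.0000
    outer loop
      vertex 0.17 6.00 0.00
      vertex 1.79 8.45 0.00
      vertex 9.18 6.40 0.00
    endloop
  endfacet
  facet normal 0.0000 0.0000 -1.0000
    outer loop
      vertex 0.30 3.08 0.00
      vertex 0.17 6.00 0.00
      vertex 9.18 6.40 0.00
    endloop
  endfacet
  facet normal 0.0000 0.0000 -1.0000
    outer loop
      vertex 2.13 0.79 0.00
      vertex 0.30 3.08 0.00
      vertex 9.18 6.40 0.00
    endloop
  endfacet
  facet normal 0.0000 0.0000 -1.0000
    outer loop
      vertex 4.95 0.00 0.00
      vertex 2.13 0.79 0.00
      vertex 9.18 6.40 0.00
    endloop
  endfacet
  facet normal 0.0000 0.0000 -1.0000
    outer loop
      vertex 7.69 1.03 0.00
      vertex 4.95 0.00 0.00
      vertex 9.18 6.40 0.00
    endloop
  endfacet
  facet normal 0.0000 0.0000 -1.0000
    outer loop
      vertex 9.31 3.48 0.00
      vertex 7.69 1.03 0.00
      vertex 9.18 6.40 0.00
    endloop
  endfacet
  facet normal 0.0000 0.0000 1.0000
    outer loop
      vertex 9.18 6.40 6.32
      vertex 7.35 8.69 6.32
      vertex 4.53 9.48 6.32
    endloop
  endfacet
  facet normal 0.0000 0.0000 1.0000
    outer loop
      vertex 9.18 6.40 6.32
      vertex 4.53 9.48 6.32
      vertex 1.79 8.45 6.32
    endloop
  endfacet
  facet normal 0.0000 0.0000 1.0000
    outer loop
      vertex 9.18 6.40 6.32
      vertex 1.79 8.45 6.32
      vertex 0.17 6.00 6.32
    endloop
  endfacet
  facet normal 0.0000 0.0000 1.0000
    outer loop
      vertex 9.18 6.40 6.32
      vertex 0.17 6.00 6.32
      vertex 0.30 3.08 6.32
    endloop
  endfacet
  facet normal 0.0000 0.0000 1.0000
    outer loop
      vertex 9.18 6.40 6.32
      vertex 0.30 3.08 6.32
      vertex 2.13 0.79 6.32
    endloop
  endfacet
  facet normal 0.0000 0.0000 1.0000
    outer loop
      vertex 9.18 6.40 6.32
      vertex 2.13 0.79 6.32
      vertex 4.95 0.00 6.32
    endloop
  endfacet
  facet normal 0.0000 0.0000 1.0000
    outer loop
      vertex 9.18 6.40 6.32
      vertex 4.95 0.00 6.32
      vertex 7.69 1.03 6.32
    endloop
  endfacet
  facet normal 0.0000 0.0000 1.0000
    outer loop
      vertex 9.18 6.40 6.32
      vertex 7.69 1.03 6.32
      vertex 9.31 3.48 6.32
    endloop
  endfacet
  facet normal 0.7812 0.6243 0.0000
    outer loop
      vertex 9.18 6.40 0.00
      vertex 7.35 8.69 0.00
      vertex 7.35 8.69 6.32
    endloop
  endfacet
  facet normal 0.7812 0.6243 0.0000
    outer loop
      vertex 9.18 6.40 0.00
      vertex 7.35 8.69 6.32
      vertex 9.18 6.40 6.32
    endloop
  endfacet
  facet normal 0.2698 0.9629 0.0000
    outer loop
      vertex 7.35 8.69 0.00
      vertex 4.53 9.48 0.00
      vertex 4.53 9.48 6.32
    endloop
  endfacet
  facet normal 0.2698 0.9629 0.0000
    outer loop
      vertex 7.35 8.69 0.00
      vertex 4.53 9.48 6.32
      vertex 7.35 8.69 6.32
    endloop
  endfacet
  facet normal -0.3519 0.9360 0.0000
    outer loop
      vertex 4.53 9.48 0.00
      vertex 1.79 8.45 0.00
      vertex 1.79 8.45 6.32
    endloop
  endfacet
  facet normal -0.3519 0.9360 0.0000
    outer loop
      vertex 4.53 9.48 0.00
      vertex 1.79 8.45 6.32
      vertex 4.53 9.48 6.32
    endloop
  endfacet
  facet normal -0.8341 0.5516 0.0000
    outer loop
      vertex 1.79 8.45 0.00
      vertex 0.17 6.00 0.00
      vertex 0.17 6.00 6.32
    endloop
  endfacet
  facet normal -0.8341 0.5516 0.0000
    outer loop
      vertex 1.79 8.45 0.00
      vertex 0.17 6.00 6.32
      vertex 1.79 8.45 6.32
    endloop
  endfacet
  facet normal -0.9990 -0.0445 0.0000
    outer loop
      vertex 0.17 6.00 0.00
      vertex 0.30 3.08 0.00
      vertex 0.30 3.08 6.32
    endloop
  endfacet
  facet normal -0.9990 -0.0445 0.0000
    outer loop
      vertex 0.17 6.00 0.00
      vertex 0.30 3.08 6.32
      vertex 0.17 6.00 6.32
    endloop
  endfacet
  facet normal -0.7812 -0.6243 0.0000
    outer loop
      vertex 0.30 3.08 0.00
      vertex 2.13 0.79 0.00
      vertex 2.13 0.79 6.32
    endloop
  endfacet
  facet normal -0.7812 -0.6243 0.0000
    outer loop
      vertex 0.30 3.08 0.00
      vertex 2.13 0.79 6.32
      vertex 0.30 3.08 6.32
    endloop
  endfacet
  facet normal -0.2698 -0.9629 0.0000
    outer loop
      vertex 2.13 0.79 0.00
      vertex 4.95 0.00 0.00
      vertex 4.95 0.00 6.32
    endloop
  endfacet
  facet normal -0.2698 -0.9629 0.0000
    outer loop
      vertex 2.13 0.79 0.00
      vertex 4.95 0.00 6.32
      vertex 2.13 0.79 6.32
    endloop
  endfacet
  facet normal 0.3519 -0.9360 0.0000
    outer loop
      vertex 4.95 0.00 0.00
      vertex 7.69 1.03 0.00
      vertex 7.69 1.03 6.32
    endloop
  endfacet
  facet normal 0.3519 -0.9360 0.0000
    outer loop
      vertex 4.95 0.00 0.00
      vertex 7.69 1.03 6.32
      vertex 4.95 0.00 6.32
    endloop
  endfacet
  facet normal 0.8341 -0.5516 0.0000
    outer loop
      vertex 7.69 1.03 0.00
      vertex 9.31 3.48 0.00
      vertex 9.31 3.48 6.32
    endloop
  endfacet
  facet normal 0.8341 -0.5516 0.0000
    outer loop
      vertex 7.69 1.03 0.00
      vertex 9.31 3.48 6.32
      vertex 7.69 1.03 6.32
    endloop
  endfacet
  facet normal 0.9990 0.0445 0.0000
    outer loop
      vertex 9.31 3.48 0.00
      vertex 9.18 6.40 0.00
      vertex 9.18 6.40 6.32
    endloop
  endfacet
  facet normal 0.9990 0.0445 0.0000
    outer loop
      vertex 9.31 3.48 0.00
      vertex 9.18 6.40 6.32
      vertex 9.31 3.48 6.32
    endloop
  endfacet
endsolid part

The G0 Z moves step by Δz≈2.11 mm. Every layer's G1 loop is the same polygon, so the solid is a straight extrusion of it from z=0 to z≈6.32. Closing with flat bottom and top caps and triangulating gives 36 facets — a regular 10-sided prism (a cylinder approximated with 10 flat sides), circumscribed radius ≈ 4.74 mm, height ≈ 6.32 mm.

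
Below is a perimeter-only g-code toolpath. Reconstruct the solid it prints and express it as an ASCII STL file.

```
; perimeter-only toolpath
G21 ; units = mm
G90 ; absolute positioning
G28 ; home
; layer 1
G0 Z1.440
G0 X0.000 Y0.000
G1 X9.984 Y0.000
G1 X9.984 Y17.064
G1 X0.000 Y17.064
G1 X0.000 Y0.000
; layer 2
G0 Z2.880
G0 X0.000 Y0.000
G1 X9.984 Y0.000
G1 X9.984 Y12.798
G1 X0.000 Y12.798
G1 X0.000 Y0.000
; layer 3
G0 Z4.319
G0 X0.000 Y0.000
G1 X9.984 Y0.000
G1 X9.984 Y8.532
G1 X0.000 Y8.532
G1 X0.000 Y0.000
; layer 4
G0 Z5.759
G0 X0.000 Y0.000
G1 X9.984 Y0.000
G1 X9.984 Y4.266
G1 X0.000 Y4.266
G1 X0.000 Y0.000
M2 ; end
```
solid part
  facet normal 0.0000 0.0000 -1.0000
    outer loop
      vertex 9.984 21.330 0.000
      vertex 9.984 0.000 0.000
      vertex 0.000 0.000 0.000
    endloop
  endfacet
  facet normal 0.0000 0.0000 -1.0000
    outer loop
      vertex 0.000 21.330 0.000
      vertex 9.984 21.330 0.000
      vertex 0.000 0.000 0.000
    endloop
  endfacet
  facet normal 0.0000 -1.0000 0.0000
    outer loop
      vertex 0.000 0.000 0.000
      vertex 9.984 0.000 0.000
      vertex 9.984 0.000 7.199
    endloop
  endfacet
  facet normal 0.0000 -1.0000 0.0000
    outer loop
      vertex 0.000 0.000 0.000
      vertex 9.984 0.000 7.199
      vertex 0.000 0.000 7.199
    endloop
  endfacet
  facet normal 0.0000 0.3198 0.9475
    outer loop
      vertex 0.000 0.000 7.199
      vertex 9.984 0.000 7.199
      vertex 9.984 21.330 0.000
    endloop
  endfacet
  facet normal 0.0000 0.3198 0.9475
    outer loop
      vertex 0.000 0.000 7.199
      vertex 9.984 21.330 0.000
      vertex 0.000 21.330 0.000
    endloop
  endfacet
  facet normal -1.0000 0.0000 0.0000
    outer loop
      vertex 0.000 0.000 7.199
      vertex 0.000 21.330 0.000
      vertex 0.000 0.000 0.000
    endloop
  endfacet
  facet normal 1.0000 0.0000 0.0000
    outer loop
      vertex 9.984 0.000 0.000
      vertex 9.984 21.330 0.000
      vertex 9.984 0.000 7.199
    endloop
  endfacet
endsolid part

The G0 Z moves step by Δz≈1.440 mm. The G1 loops shrink linearly with z, so the solid tapers from its base footprint up to z≈7.2. Closing with a flat bottom cap and the tapered top and triangulating gives 8 facets — a wedge (ramp): 9.98 × 21.3 mm base, rising to 7.2 mm along the y=0 edge and sloping linearly to z=0 at y=21.3.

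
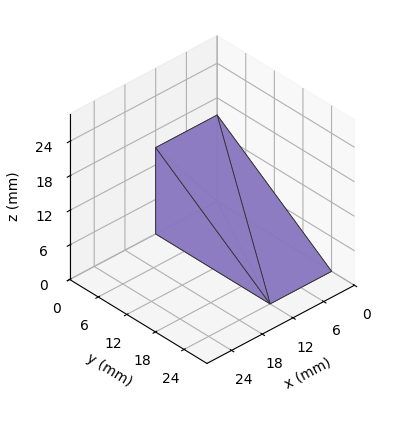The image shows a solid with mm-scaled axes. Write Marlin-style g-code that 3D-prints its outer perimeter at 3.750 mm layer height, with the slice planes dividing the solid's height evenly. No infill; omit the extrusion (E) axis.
Reading the render: the shape is a wedge (ramp): 12 × 24 mm base, rising to 15 mm along the y=0 edge and sloping linearly to z=0 at y=24 (dimensions read to the nearest mm from the axis ticks). For the g-code, the solid's height is divided into equal slices at the stated Δz and each level perimeter traced with G1 moves after a G0 lift.

; perimeter-only toolpath
G21 ; units = mm
G90 ; absolute positioning
G28 ; home
; layer 1
G0 Z3.750
G0 X0.000 Y0.000
G1 X12.000 Y0.000
G1 X12.000 Y18.000
G1 X0.000 Y18.000
G1 X0.000 Y0.000
; layer 2
G0 Z7.500
G0 X0.000 Y0.000
G1 X12.000 Y0.000
G1 X12.000 Y12.000
G1 X0.000 Y12.000
G1 X0.000 Y0.000
; layer 3
G0 Z11.250
G0 X0.000 Y0.000
G1 X12.000 Y0.000
G1 X12.000 Y6.000
G1 X0.000 Y6.000
G1 X0.000 Y0.000
M2 ; end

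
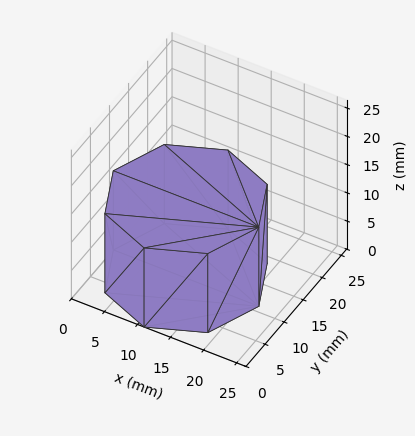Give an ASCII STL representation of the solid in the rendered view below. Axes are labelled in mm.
Reading the render: the shape is a regular 8-sided prism (a cylinder approximated with 8 flat sides), circumscribed radius ≈ 11 mm, height ≈ 14 mm (dimensions read to the nearest mm from the axis ticks). For the STL, each face is triangulated and given an outward normal.

solid part
  facet normal 0.0000 0.0000 -1.0000
    outer loop
      vertex 11.00 22.00 0.00
      vertex 18.78 18.78 0.00
      vertex 22.00 11.00 0.00
    endloop
  endfacet
  facet normal 0.0000 0.0000 -1.0000
    outer loop
      vertex 3.22 18.78 0.00
      vertex 11.00 22.00 0.00
      vertex 22.00 11.00 0.00
    endloop
  endfacet
  facet normal 0.0000 0.0000 -1.0000
    outer loop
      vertex 0.00 11.00 0.00
      vertex 3.22 18.78 0.00
      vertex 22.00 11.00 0.00
    endloop
  endfacet
  facet normal 0.0000 0.0000 -1.0000
    outer loop
      vertex 3.22 3.22 0.00
      vertex 0.00 11.00 0.00
      vertex 22.00 11.00 0.00
    endloop
  endfacet
  facet normal 0.0000 0.0000 -1.0000
    outer loop
      vertex 11.00 0.00 0.00
      vertex 3.22 3.22 0.00
      vertex 22.00 11.00 0.00
    endloop
  endfacet
  facet normal 0.0000 0.0000 -1.0000
    outer loop
      vertex 18.78 3.22 0.00
      vertex 11.00 0.00 0.00
      vertex 22.00 11.00 0.00
    endloop
  endfacet
  facet normal 0.0000 0.0000 1.0000
    outer loop
      vertex 22.00 11.00 14.00
      vertex 18.78 18.78 14.00
      vertex 11.00 22.00 14.00
    endloop
  endfacet
  facet normal 0.0000 0.0000 1.0000
    outer loop
      vertex 22.00 11.00 14.00
      vertex 11.00 22.00 14.00
      vertex 3.22 18.78 14.00
    endloop
  endfacet
  facet normal 0.0000 0.0000 1.0000
    outer loop
      vertex 22.00 11.00 14.00
      vertex 3.22 18.78 14.00
      vertex 0.00 11.00 14.00
    endloop
  endfacet
  facet normal 0.0000 0.0000 1.0000
    outer loop
      vertex 22.00 11.00 14.00
      vertex 0.00 11.00 14.00
      vertex 3.22 3.22 14.00
    endloop
  endfacet
  facet normal 0.0000 0.0000 1.0000
    outer loop
      vertex 22.00 11.00 14.00
      vertex 3.22 3.22 14.00
      vertex 11.00 0.00 14.00
    endloop
  endfacet
  facet normal 0.0000 0.0000 1.0000
    outer loop
      vertex 22.00 11.00 14.00
      vertex 11.00 0.00 14.00
      vertex 18.78 3.22 14.00
    endloop
  endfacet
  facet normal 0.9240 0.3824 0.0000
    outer loop
      vertex 22.00 11.00 0.00
      vertex 18.78 18.78 0.00
      vertex 18.78 18.78 14.00
    endloop
  endfacet
  facet normal 0.9240 0.3824 0.0000
    outer loop
      vertex 22.00 11.00 0.00
      vertex 18.78 18.78 14.00
      vertex 22.00 11.00 14.00
    endloop
  endfacet
  facet normal 0.3824 0.9240 0.0000
    outer loop
      vertex 18.78 18.78 0.00
      vertex 11.00 22.00 0.00
      vertex 11.00 22.00 14.00
    endloop
  endfacet
  facet normal 0.3824 0.9240 0.0000
    outer loop
      vertex 18.78 18.78 0.00
      vertex 11.00 22.00 14.00
      vertex 18.78 18.78 14.00
    endloop
  endfacet
  facet normal -0.3824 0.9240 0.0000
    outer loop
      vertex 11.00 22.00 0.00
      vertex 3.22 18.78 0.00
      vertex 3.22 18.78 14.00
    endloop
  endfacet
  facet normal -0.3824 0.9240 0.0000
    outer loop
      vertex 11.00 22.00 0.00
      vertex 3.22 18.78 14.00
      vertex 11.00 22.00 14.00
    endloop
  endfacet
  facet normal -0.9240 0.3824 0.0000
    outer loop
      vertex 3.22 18.78 0.00
      vertex 0.00 11.00 0.00
      vertex 0.00 11.00 14.00
    endloop
  endfacet
  facet normal -0.9240 0.3824 0.0000
    outer loop
      vertex 3.22 18.78 0.00
      vertex 0.00 11.00 14.00
      vertex 3.22 18.78 14.00
    endloop
  endfacet
  facet normal -0.9240 -0.3824 0.0000
    outer loop
      vertex 0.00 11.00 0.00
      vertex 3.22 3.22 0.00
      vertex 3.22 3.22 14.00
    endloop
  endfacet
  facet normal -0.9240 -0.3824 0.0000
    outer loop
      vertex 0.00 11.00 0.00
      vertex 3.22 3.22 14.00
      vertex 0.00 11.00 14.00
    endloop
  endfacet
  facet normal -0.3824 -0.9240 0.0000
    outer loop
      vertex 3.22 3.22 0.00
      vertex 11.00 0.00 0.00
      vertex 11.00 0.00 14.00
    endloop
  endfacet
  facet normal -0.3824 -0.9240 0.0000
    outer loop
      vertex 3.22 3.22 0.00
      vertex 11.00 0.00 14.00
      vertex 3.22 3.22 14.00
    endloop
  endfacet
  facet normal 0.3824 -0.9240 0.0000
    outer loop
      vertex 11.00 0.00 0.00
      vertex 18.78 3.22 0.00
      vertex 18.78 3.22 14.00
    endloop
  endfacet
  facet normal 0.3824 -0.9240 0.0000
    outer loop
      vertex 11.00 0.00 0.00
      vertex 18.78 3.22 14.00
      vertex 11.00 0.00 14.00
    endloop
  endfacet
  facet normal 0.9240 -0.3824 0.0000
    outer loop
      vertex 18.78 3.22 0.00
      vertex 22.00 11.00 0.00
      vertex 22.00 11.00 14.00
    endloop
  endfacet
  facet normal 0.9240 -0.3824 0.0000
    outer loop
      vertex 18.78 3.22 0.00
      vertex 22.00 11.00 14.00
      vertex 18.78 3.22 14.00
    endloop
  endfacet
endsolid part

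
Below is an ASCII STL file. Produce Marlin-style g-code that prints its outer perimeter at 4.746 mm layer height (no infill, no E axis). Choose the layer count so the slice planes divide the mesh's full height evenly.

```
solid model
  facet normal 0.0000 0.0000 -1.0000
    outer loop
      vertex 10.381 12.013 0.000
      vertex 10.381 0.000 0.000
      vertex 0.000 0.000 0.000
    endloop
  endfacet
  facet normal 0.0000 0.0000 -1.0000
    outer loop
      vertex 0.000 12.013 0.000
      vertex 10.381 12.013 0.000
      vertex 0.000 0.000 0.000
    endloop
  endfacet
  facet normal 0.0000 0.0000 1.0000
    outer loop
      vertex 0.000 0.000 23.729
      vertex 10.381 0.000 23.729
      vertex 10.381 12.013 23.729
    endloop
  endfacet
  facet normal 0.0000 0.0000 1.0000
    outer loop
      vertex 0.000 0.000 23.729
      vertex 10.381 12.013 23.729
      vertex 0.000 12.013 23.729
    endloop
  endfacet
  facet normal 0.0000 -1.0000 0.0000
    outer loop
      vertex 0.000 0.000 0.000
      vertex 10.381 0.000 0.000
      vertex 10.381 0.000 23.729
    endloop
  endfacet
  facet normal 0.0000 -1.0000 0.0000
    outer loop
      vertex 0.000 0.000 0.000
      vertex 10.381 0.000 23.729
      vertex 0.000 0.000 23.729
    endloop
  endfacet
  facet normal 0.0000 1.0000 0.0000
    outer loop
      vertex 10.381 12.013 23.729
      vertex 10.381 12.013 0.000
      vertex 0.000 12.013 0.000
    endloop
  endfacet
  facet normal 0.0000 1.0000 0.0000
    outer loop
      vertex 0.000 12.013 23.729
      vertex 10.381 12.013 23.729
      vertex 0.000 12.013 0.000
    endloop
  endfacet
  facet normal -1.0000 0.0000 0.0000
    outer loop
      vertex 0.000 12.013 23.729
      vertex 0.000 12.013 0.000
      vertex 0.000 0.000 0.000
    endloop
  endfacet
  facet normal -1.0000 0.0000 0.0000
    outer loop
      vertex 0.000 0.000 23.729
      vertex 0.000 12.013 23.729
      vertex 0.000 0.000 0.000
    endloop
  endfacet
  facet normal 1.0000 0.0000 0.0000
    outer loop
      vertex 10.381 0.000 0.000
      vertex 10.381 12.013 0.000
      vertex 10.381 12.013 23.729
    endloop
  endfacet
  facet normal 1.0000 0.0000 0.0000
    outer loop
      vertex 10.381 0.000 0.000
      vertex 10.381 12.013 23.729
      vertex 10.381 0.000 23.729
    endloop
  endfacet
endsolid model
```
; perimeter-only toolpath
G21 ; units = mm
G90 ; absolute positioning
G28 ; home
; layer 1
G0 Z4.746
G0 X0.000 Y0.000
G1 X10.381 Y0.000
G1 X10.381 Y12.013
G1 X0.000 Y12.013
G1 X0.000 Y0.000
; layer 2
G0 Z9.492
G0 X0.000 Y0.000
G1 X10.381 Y0.000
G1 X10.381 Y12.013
G1 X0.000 Y12.013
G1 X0.000 Y0.000
; layer 3
G0 Z14.237
G0 X0.000 Y0.000
G1 X10.381 Y0.000
G1 X10.381 Y12.013
G1 X0.000 Y12.013
G1 X0.000 Y0.000
; layer 4
G0 Z18.983
G0 X0.000 Y0.000
G1 X10.381 Y0.000
G1 X10.381 Y12.013
G1 X0.000 Y12.013
G1 X0.000 Y0.000
; layer 5
G0 Z23.729
G0 X0.000 Y0.000
G1 X10.381 Y0.000
G1 X10.381 Y12.013
G1 X0.000 Y12.013
G1 X0.000 Y0.000
M2 ; end

The solid is a rectangular box, roughly 10.4 × 12 mm footprint and 23.7 mm tall. Slicing at Δz = 4.746 mm — 5 equal slices spanning the solid's height, so layer i sits at z = i·h/5 — gives 5 non-empty perimeters. Each is a 4-segment closed polygon; G0 lifts to the layer z and rapids to the start vertex, then G1 traces the edges.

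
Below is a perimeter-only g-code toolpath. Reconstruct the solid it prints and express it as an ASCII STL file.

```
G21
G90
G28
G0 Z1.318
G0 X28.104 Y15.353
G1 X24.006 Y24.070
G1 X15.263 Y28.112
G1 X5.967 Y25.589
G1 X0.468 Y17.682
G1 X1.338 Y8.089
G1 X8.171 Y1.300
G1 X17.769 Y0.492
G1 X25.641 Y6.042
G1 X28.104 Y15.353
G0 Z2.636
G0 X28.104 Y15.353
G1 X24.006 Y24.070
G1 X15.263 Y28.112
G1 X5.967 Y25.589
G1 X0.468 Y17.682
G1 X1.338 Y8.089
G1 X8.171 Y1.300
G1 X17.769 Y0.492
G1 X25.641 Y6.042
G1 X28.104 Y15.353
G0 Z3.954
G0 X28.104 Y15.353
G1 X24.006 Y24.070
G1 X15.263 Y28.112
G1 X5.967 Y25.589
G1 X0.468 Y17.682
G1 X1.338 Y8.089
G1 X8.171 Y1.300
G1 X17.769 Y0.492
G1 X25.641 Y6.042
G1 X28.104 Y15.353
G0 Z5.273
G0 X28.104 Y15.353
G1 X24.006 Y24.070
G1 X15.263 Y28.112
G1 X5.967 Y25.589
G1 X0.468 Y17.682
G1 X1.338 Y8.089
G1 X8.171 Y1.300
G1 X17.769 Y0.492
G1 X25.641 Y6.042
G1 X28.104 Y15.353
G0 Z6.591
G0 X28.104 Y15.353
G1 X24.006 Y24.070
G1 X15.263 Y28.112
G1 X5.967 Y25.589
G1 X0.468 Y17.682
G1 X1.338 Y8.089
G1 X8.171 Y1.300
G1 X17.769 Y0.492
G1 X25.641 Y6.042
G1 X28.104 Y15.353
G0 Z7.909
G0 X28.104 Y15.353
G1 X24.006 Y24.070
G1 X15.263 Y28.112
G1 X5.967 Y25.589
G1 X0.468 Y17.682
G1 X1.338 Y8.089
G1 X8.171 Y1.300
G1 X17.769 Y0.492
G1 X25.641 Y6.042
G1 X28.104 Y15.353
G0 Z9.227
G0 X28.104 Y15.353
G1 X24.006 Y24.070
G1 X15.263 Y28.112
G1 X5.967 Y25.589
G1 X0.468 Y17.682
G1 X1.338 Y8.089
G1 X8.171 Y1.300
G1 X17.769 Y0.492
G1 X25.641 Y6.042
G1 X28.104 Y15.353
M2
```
solid part
  facet normal 0.0000 0.0000 -1.0000
    outer loop
      vertex 15.263 28.112 0.000
      vertex 24.006 24.070 0.000
      vertex 28.104 15.353 0.000
    endloop
  endfacet
  facet normal 0.0000 0.0000 -1.0000
    outer loop
      vertex 5.967 25.589 0.000
      vertex 15.263 28.112 0.000
      vertex 28.104 15.353 0.000
    endloop
  endfacet
  facet normal 0.0000 0.0000 -1.0000
    outer loop
      vertex 0.468 17.682 0.000
      vertex 5.967 25.589 0.000
      vertex 28.104 15.353 0.000
    endloop
  endfacet
  facet normal 0.0000 0.0000 -1.0000
    outer loop
      vertex 1.338 8.089 0.000
      vertex 0.468 17.682 0.000
      vertex 28.104 15.353 0.000
    endloop
  endfacet
  facet normal 0.0000 0.0000 -1.0000
    outer loop
      vertex 8.171 1.300 0.000
      vertex 1.338 8.089 0.000
      vertex 28.104 15.353 0.000
    endloop
  endfacet
  facet normal 0.0000 0.0000 -1.0000
    outer loop
      vertex 17.769 0.492 0.000
      vertex 8.171 1.300 0.000
      vertex 28.104 15.353 0.000
    endloop
  endfacet
  facet normal 0.0000 0.0000 -1.0000
    outer loop
      vertex 25.641 6.042 0.000
      vertex 17.769 0.492 0.000
      vertex 28.104 15.353 0.000
    endloop
  endfacet
  facet normal 0.0000 0.0000 1.0000
    outer loop
      vertex 28.104 15.353 9.227
      vertex 24.006 24.070 9.227
      vertex 15.263 28.112 9.227
    endloop
  endfacet
  facet normal 0.0000 0.0000 1.0000
    outer loop
      vertex 28.104 15.353 9.227
      vertex 15.263 28.112 9.227
      vertex 5.967 25.589 9.227
    endloop
  endfacet
  facet normal 0.0000 0.0000 1.0000
    outer loop
      vertex 28.104 15.353 9.227
      vertex 5.967 25.589 9.227
      vertex 0.468 17.682 9.227
    endloop
  endfacet
  facet normal 0.0000 0.0000 1.0000
    outer loop
      vertex 28.104 15.353 9.227
      vertex 0.468 17.682 9.227
      vertex 1.338 8.089 9.227
    endloop
  endfacet
  facet normal 0.0000 0.0000 1.0000
    outer loop
      vertex 28.104 15.353 9.227
      vertex 1.338 8.089 9.227
      vertex 8.171 1.300 9.227
    endloop
  endfacet
  facet normal 0.0000 0.0000 1.0000
    outer loop
      vertex 28.104 15.353 9.227
      vertex 8.171 1.300 9.227
      vertex 17.769 0.492 9.227
    endloop
  endfacet
  facet normal 0.0000 0.0000 1.0000
    outer loop
      vertex 28.104 15.353 9.227
      vertex 17.769 0.492 9.227
      vertex 25.641 6.042 9.227
    endloop
  endfacet
  facet normal 0.9050 0.4254 0.0000
    outer loop
      vertex 28.104 15.353 0.000
      vertex 24.006 24.070 0.000
      vertex 24.006 24.070 9.227
    endloop
  endfacet
  facet normal 0.9050 0.4254 0.0000
    outer loop
      vertex 28.104 15.353 0.000
      vertex 24.006 24.070 9.227
      vertex 28.104 15.353 9.227
    endloop
  endfacet
  facet normal 0.4196 0.9077 0.0000
    outer loop
      vertex 24.006 24.070 0.000
      vertex 15.263 28.112 0.000
      vertex 15.263 28.112 9.227
    endloop
  endfacet
  facet normal 0.4196 0.9077 0.0000
    outer loop
      vertex 24.006 24.070 0.000
      vertex 15.263 28.112 9.227
      vertex 24.006 24.070 9.227
    endloop
  endfacet
  facet normal -0.2619 0.9651 0.0000
    outer loop
      vertex 15.263 28.112 0.000
      vertex 5.967 25.589 0.000
      vertex 5.967 25.589 9.227
    endloop
  endfacet
  facet normal -0.2619 0.9651 0.0000
    outer loop
      vertex 15.263 28.112 0.000
      vertex 5.967 25.589 9.227
      vertex 15.263 28.112 9.227
    endloop
  endfacet
  facet normal -0.8210 0.5710 0.0000
    outer loop
      vertex 5.967 25.589 0.000
      vertex 0.468 17.682 0.000
      vertex 0.468 17.682 9.227
    endloop
  endfacet
  facet normal -0.8210 0.5710 0.0000
    outer loop
      vertex 5.967 25.589 0.000
      vertex 0.468 17.682 9.227
      vertex 5.967 25.589 9.227
    endloop
  endfacet
  facet normal -0.9959 -0.0903 0.0000
    outer loop
      vertex 0.468 17.682 0.000
      vertex 1.338 8.089 0.000
      vertex 1.338 8.089 9.227
    endloop
  endfacet
  facet normal -0.9959 -0.0903 0.0000
    outer loop
      vertex 0.468 17.682 0.000
      vertex 1.338 8.089 9.227
      vertex 0.468 17.682 9.227
    endloop
  endfacet
  facet normal -0.7048 -0.7094 0.0000
    outer loop
      vertex 1.338 8.089 0.000
      vertex 8.171 1.300 0.000
      vertex 8.171 1.300 9.227
    endloop
  endfacet
  facet normal -0.7048 -0.7094 0.0000
    outer loop
      vertex 1.338 8.089 0.000
      vertex 8.171 1.300 9.227
      vertex 1.338 8.089 9.227
    endloop
  endfacet
  facet normal -0.0839 -0.9965 0.0000
    outer loop
      vertex 8.171 1.300 0.000
      vertex 17.769 0.492 0.000
      vertex 17.769 0.492 9.227
    endloop
  endfacet
  facet normal -0.0839 -0.9965 0.0000
    outer loop
      vertex 8.171 1.300 0.000
      vertex 17.769 0.492 9.227
      vertex 8.171 1.300 9.227
    endloop
  endfacet
  facet normal 0.5762 -0.8173 0.0000
    outer loop
      vertex 17.769 0.492 0.000
      vertex 25.641 6.042 0.000
      vertex 25.641 6.042 9.227
    endloop
  endfacet
  facet normal 0.5762 -0.8173 0.0000
    outer loop
      vertex 17.769 0.492 0.000
      vertex 25.641 6.042 9.227
      vertex 17.769 0.492 9.227
    endloop
  endfacet
  facet normal 0.9667 -0.2557 0.0000
    outer loop
      vertex 25.641 6.042 0.000
      vertex 28.104 15.353 0.000
      vertex 28.104 15.353 9.227
    endloop
  endfacet
  facet normal 0.9667 -0.2557 0.0000
    outer loop
      vertex 25.641 6.042 0.000
      vertex 28.104 15.353 9.227
      vertex 25.641 6.042 9.227
    endloop
  endfacet
endsolid part

The G0 Z moves step by Δz≈1.318 mm. Every layer's G1 loop is the same polygon, so the solid is a straight extrusion of it from z=0 to z≈9.23. Closing with flat bottom and top caps and triangulating gives 32 facets — a regular 9-sided prism (a cylinder approximated with 9 flat sides), circumscribed radius ≈ 14.1 mm, height ≈ 9.23 mm.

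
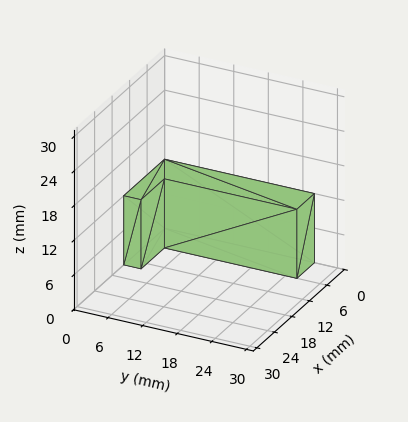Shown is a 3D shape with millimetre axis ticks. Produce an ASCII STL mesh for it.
Reading the render: the shape is an L-shaped prism: outer 14 × 26 mm, arm thicknesses ≈ 3 mm (horizontal) and 6 mm (vertical), extruded 12 mm in z (dimensions read to the nearest mm from the axis ticks). For the STL, each face is triangulated and given an outward normal.

solid part
  facet normal 0.0000 0.0000 -1.0000
    outer loop
      vertex 14.000 3.000 0.000
      vertex 14.000 0.000 0.000
      vertex 0.000 0.000 0.000
    endloop
  endfacet
  facet normal 0.0000 0.0000 -1.0000
    outer loop
      vertex 6.000 3.000 0.000
      vertex 14.000 3.000 0.000
      vertex 0.000 0.000 0.000
    endloop
  endfacet
  facet normal 0.0000 0.0000 -1.0000
    outer loop
      vertex 6.000 26.000 0.000
      vertex 6.000 3.000 0.000
      vertex 0.000 0.000 0.000
    endloop
  endfacet
  facet normal 0.0000 0.0000 -1.0000
    outer loop
      vertex 0.000 26.000 0.000
      vertex 6.000 26.000 0.000
      vertex 0.000 0.000 0.000
    endloop
  endfacet
  facet normal 0.0000 0.0000 1.0000
    outer loop
      vertex 0.000 0.000 12.000
      vertex 14.000 0.000 12.000
      vertex 14.000 3.000 12.000
    endloop
  endfacet
  facet normal 0.0000 0.0000 1.0000
    outer loop
      vertex 0.000 0.000 12.000
      vertex 14.000 3.000 12.000
      vertex 6.000 3.000 12.000
    endloop
  endfacet
  facet normal 0.0000 0.0000 1.0000
    outer loop
      vertex 0.000 0.000 12.000
      vertex 6.000 3.000 12.000
      vertex 6.000 26.000 12.000
    endloop
  endfacet
  facet normal 0.0000 0.0000 1.0000
    outer loop
      vertex 0.000 0.000 12.000
      vertex 6.000 26.000 12.000
      vertex 0.000 26.000 12.000
    endloop
  endfacet
  facet normal 0.0000 -1.0000 0.0000
    outer loop
      vertex 0.000 0.000 0.000
      vertex 14.000 0.000 0.000
      vertex 14.000 0.000 12.000
    endloop
  endfacet
  facet normal 0.0000 -1.0000 0.0000
    outer loop
      vertex 0.000 0.000 0.000
      vertex 14.000 0.000 12.000
      vertex 0.000 0.000 12.000
    endloop
  endfacet
  facet normal 1.0000 0.0000 0.0000
    outer loop
      vertex 14.000 0.000 0.000
      vertex 14.000 3.000 0.000
      vertex 14.000 3.000 12.000
    endloop
  endfacet
  facet normal 1.0000 0.0000 0.0000
    outer loop
      vertex 14.000 0.000 0.000
      vertex 14.000 3.000 12.000
      vertex 14.000 0.000 12.000
    endloop
  endfacet
  facet normal 0.0000 1.0000 0.0000
    outer loop
      vertex 14.000 3.000 0.000
      vertex 6.000 3.000 0.000
      vertex 6.000 3.000 12.000
    endloop
  endfacet
  facet normal 0.0000 1.0000 0.0000
    outer loop
      vertex 14.000 3.000 0.000
      vertex 6.000 3.000 12.000
      vertex 14.000 3.000 12.000
    endloop
  endfacet
  facet normal 1.0000 0.0000 0.0000
    outer loop
      vertex 6.000 3.000 0.000
      vertex 6.000 26.000 0.000
      vertex 6.000 26.000 12.000
    endloop
  endfacet
  facet normal 1.0000 0.0000 0.0000
    outer loop
      vertex 6.000 3.000 0.000
      vertex 6.000 26.000 12.000
      vertex 6.000 3.000 12.000
    endloop
  endfacet
  facet normal 0.0000 1.0000 0.0000
    outer loop
      vertex 6.000 26.000 0.000
      vertex 0.000 26.000 0.000
      vertex 0.000 26.000 12.000
    endloop
  endfacet
  facet normal 0.0000 1.0000 0.0000
    outer loop
      vertex 6.000 26.000 0.000
      vertex 0.000 26.000 12.000
      vertex 6.000 26.000 12.000
    endloop
  endfacet
  facet normal -1.0000 0.0000 0.0000
    outer loop
      vertex 0.000 26.000 0.000
      vertex 0.000 0.000 0.000
      vertex 0.000 0.000 12.000
    endloop
  endfacet
  facet normal -1.0000 0.0000 0.0000
    outer loop
      vertex 0.000 26.000 0.000
      vertex 0.000 0.000 12.000
      vertex 0.000 26.000 12.000
    endloop
  endfacet
endsolid part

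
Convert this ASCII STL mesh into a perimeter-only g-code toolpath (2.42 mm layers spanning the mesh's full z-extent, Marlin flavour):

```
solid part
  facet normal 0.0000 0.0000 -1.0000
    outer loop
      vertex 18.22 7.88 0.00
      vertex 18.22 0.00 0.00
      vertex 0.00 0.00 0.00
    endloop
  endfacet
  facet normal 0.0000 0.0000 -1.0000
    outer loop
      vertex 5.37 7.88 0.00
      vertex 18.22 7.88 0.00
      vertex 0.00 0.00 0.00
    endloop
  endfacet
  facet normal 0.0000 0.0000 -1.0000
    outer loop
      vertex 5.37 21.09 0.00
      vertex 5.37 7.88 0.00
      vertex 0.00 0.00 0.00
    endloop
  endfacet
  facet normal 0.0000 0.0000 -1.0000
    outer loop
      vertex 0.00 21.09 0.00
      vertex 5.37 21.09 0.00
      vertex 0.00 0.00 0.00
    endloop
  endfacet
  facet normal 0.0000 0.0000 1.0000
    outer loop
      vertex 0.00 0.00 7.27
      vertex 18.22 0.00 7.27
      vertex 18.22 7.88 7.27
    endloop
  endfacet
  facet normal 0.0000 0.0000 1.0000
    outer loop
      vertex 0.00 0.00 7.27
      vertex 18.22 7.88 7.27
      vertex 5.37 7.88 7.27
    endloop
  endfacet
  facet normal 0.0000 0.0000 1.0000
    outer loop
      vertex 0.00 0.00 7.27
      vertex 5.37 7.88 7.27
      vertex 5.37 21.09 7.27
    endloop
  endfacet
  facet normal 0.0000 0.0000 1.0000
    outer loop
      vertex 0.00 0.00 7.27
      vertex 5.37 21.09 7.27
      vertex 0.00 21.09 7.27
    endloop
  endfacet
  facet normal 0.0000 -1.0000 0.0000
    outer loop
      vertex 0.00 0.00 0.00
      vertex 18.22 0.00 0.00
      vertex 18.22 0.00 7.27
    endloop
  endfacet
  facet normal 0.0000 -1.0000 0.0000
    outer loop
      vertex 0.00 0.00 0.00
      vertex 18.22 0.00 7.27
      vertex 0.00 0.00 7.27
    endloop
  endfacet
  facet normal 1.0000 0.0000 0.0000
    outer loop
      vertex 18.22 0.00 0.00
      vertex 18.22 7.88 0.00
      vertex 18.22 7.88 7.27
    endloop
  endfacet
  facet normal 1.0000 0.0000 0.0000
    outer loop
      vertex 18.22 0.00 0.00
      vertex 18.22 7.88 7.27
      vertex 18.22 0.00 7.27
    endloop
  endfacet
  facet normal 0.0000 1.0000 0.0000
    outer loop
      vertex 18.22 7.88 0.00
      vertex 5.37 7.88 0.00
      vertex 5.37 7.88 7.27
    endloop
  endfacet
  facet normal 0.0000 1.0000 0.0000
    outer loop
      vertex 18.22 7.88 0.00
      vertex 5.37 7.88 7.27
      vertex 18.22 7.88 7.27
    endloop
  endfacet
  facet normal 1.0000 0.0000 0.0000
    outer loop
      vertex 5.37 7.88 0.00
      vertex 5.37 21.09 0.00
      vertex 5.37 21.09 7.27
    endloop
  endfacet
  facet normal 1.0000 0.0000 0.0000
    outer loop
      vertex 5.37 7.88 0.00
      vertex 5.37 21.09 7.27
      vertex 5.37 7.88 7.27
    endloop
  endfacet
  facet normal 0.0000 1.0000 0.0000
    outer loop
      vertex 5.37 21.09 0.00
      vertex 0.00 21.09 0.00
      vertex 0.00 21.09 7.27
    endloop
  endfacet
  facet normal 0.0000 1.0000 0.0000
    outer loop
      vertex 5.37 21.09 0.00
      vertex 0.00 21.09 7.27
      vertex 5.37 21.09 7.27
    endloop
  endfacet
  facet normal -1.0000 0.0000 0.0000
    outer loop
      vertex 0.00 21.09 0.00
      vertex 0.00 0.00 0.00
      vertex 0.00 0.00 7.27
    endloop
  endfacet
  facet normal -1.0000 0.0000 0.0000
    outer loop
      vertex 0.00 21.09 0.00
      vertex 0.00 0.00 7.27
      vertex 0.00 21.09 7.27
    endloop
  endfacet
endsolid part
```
; perimeter-only toolpath
G21 ; units = mm
G90 ; absolute positioning
G28 ; home
; layer 1
G0 Z2.42
G0 X0.00 Y0.00
G1 X18.22 Y0.00
G1 X18.22 Y7.88
G1 X5.37 Y7.88
G1 X5.37 Y21.09
G1 X0.00 Y21.09
G1 X0.00 Y0.00
; layer 2
G0 Z4.85
G0 X0.00 Y0.00
G1 X18.22 Y0.00
G1 X18.22 Y7.88
G1 X5.37 Y7.88
G1 X5.37 Y21.09
G1 X0.00 Y21.09
G1 X0.00 Y0.00
; layer 3
G0 Z7.27
G0 X0.00 Y0.00
G1 X18.22 Y0.00
G1 X18.22 Y7.88
G1 X5.37 Y7.88
G1 X5.37 Y21.09
G1 X0.00 Y21.09
G1 X0.00 Y0.00
M2 ; end

The solid is an L-shaped prism: outer 18.2 × 21.1 mm, arm thicknesses ≈ 7.88 mm (horizontal) and 5.37 mm (vertical), extruded 7.27 mm in z. Slicing at Δz = 2.42 mm — 3 equal slices spanning the solid's height, so layer i sits at z = i·h/3 — gives 3 non-empty perimeters. Each is a 6-segment closed polygon; G0 lifts to the layer z and rapids to the start vertex, then G1 traces the edges.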